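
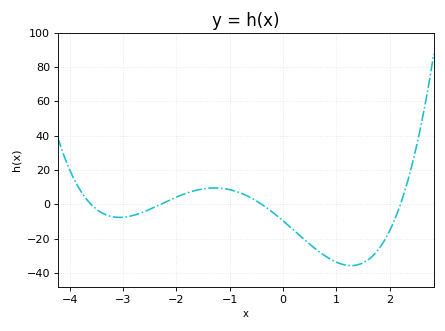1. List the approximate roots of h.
-3.6, -2.3, -0.4, 2.2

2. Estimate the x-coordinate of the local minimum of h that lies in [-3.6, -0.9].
-3.07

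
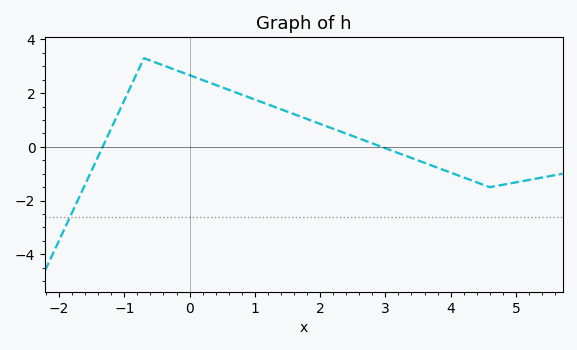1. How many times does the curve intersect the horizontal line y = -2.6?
1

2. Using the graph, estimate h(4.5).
-1.41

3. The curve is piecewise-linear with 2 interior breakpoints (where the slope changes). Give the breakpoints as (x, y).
(-0.7, 3.3); (4.6, -1.5)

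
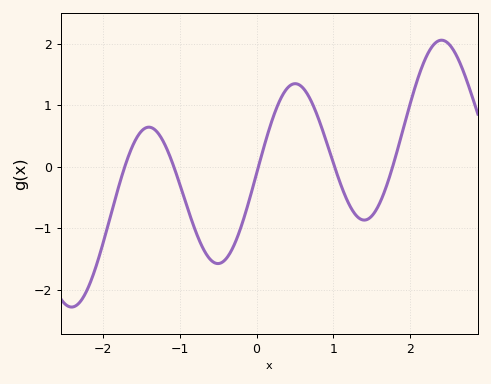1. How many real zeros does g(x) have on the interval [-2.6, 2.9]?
5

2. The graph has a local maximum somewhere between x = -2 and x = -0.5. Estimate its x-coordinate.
-1.4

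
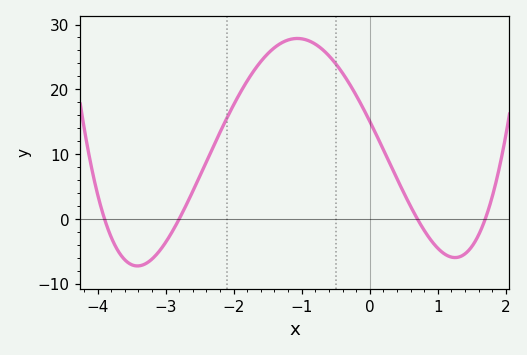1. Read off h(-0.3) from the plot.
21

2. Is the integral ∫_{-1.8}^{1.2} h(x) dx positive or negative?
positive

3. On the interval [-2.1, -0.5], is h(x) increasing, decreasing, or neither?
neither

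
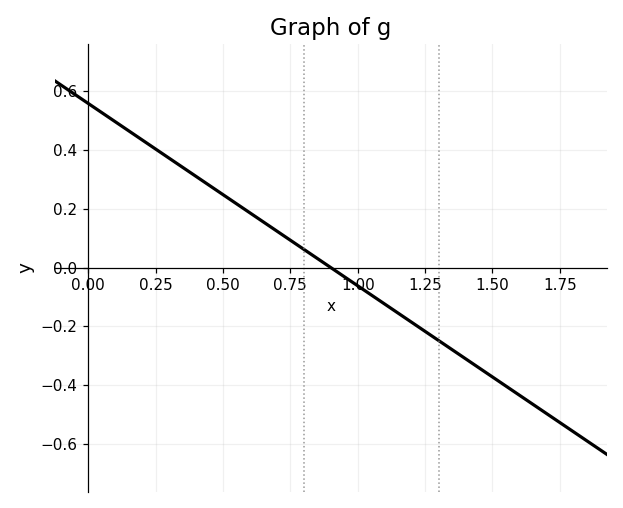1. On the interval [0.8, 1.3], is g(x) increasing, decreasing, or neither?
decreasing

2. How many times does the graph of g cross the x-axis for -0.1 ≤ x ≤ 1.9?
1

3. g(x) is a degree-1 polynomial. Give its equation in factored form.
y = -0.62(x - 0.9)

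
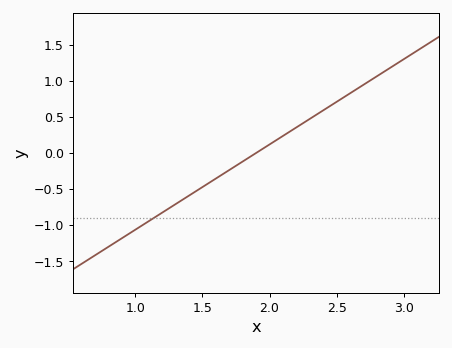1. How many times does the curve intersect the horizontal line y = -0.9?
1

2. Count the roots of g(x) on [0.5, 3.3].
1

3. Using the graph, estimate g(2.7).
0.95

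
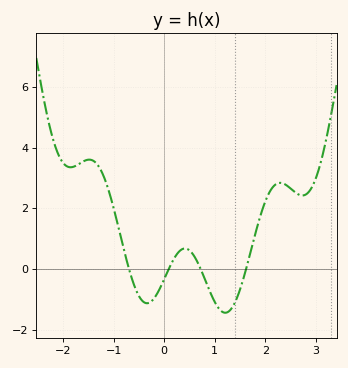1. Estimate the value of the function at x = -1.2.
3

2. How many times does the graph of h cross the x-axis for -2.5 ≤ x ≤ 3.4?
4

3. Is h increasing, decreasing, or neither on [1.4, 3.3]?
neither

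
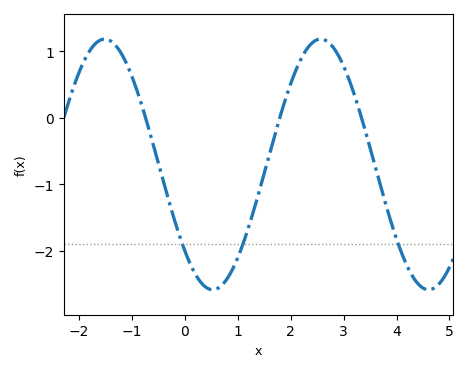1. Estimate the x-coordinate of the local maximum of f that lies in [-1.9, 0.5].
-1.5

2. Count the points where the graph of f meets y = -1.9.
3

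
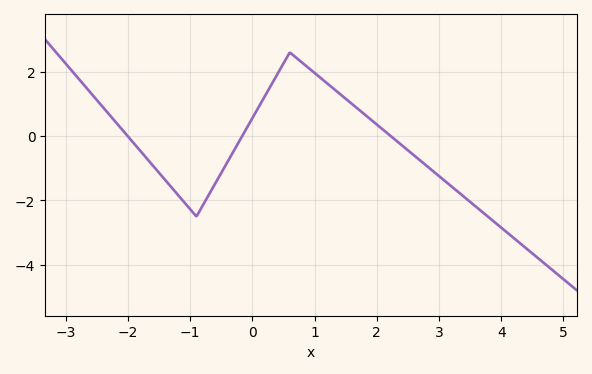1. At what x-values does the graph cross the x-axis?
-2, -0.2, 2.2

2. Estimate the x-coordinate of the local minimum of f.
-0.8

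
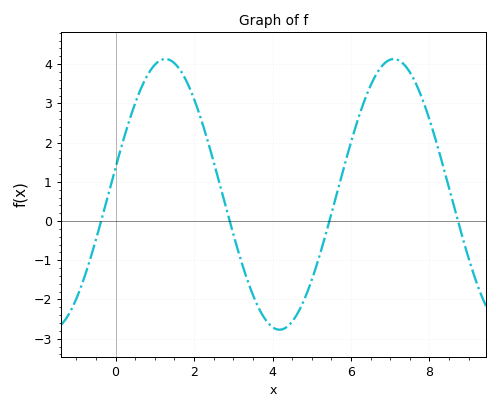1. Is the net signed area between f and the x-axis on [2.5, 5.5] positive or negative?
negative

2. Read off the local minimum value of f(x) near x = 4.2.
-2.77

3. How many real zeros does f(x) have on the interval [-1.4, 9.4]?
4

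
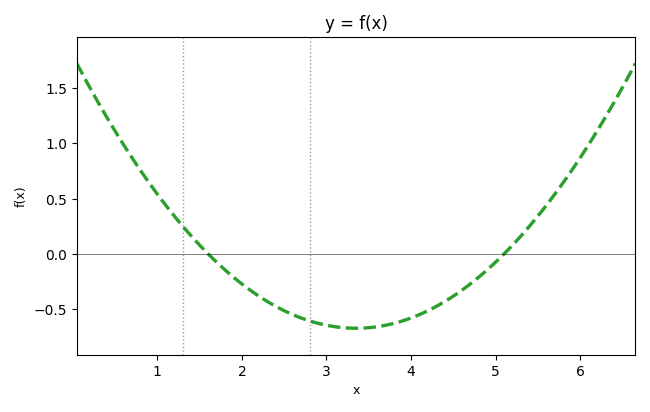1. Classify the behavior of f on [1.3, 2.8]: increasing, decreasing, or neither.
decreasing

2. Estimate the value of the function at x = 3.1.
-0.65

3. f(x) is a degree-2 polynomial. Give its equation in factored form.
y = 0.22(x - 1.6)(x - 5.1)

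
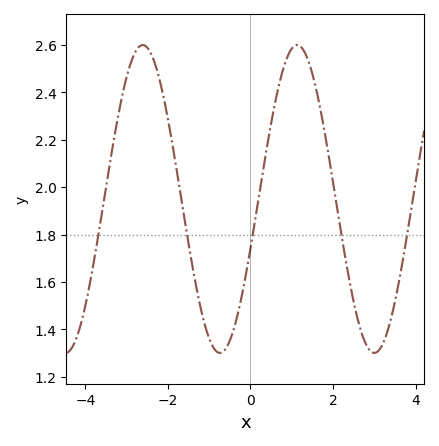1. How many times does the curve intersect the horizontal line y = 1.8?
5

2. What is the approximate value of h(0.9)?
2.55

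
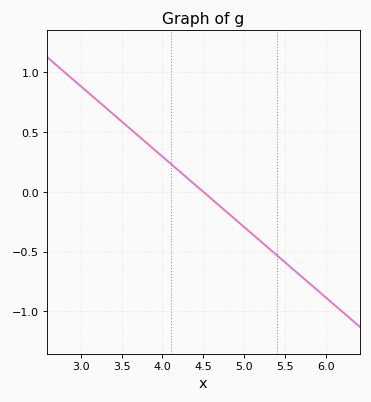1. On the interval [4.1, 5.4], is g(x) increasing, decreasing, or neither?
decreasing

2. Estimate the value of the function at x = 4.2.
0.2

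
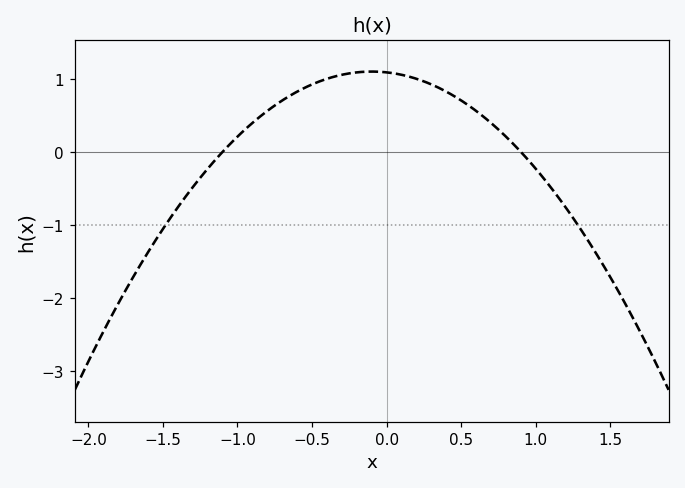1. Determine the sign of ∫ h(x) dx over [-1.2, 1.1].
positive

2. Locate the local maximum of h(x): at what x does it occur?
-0.1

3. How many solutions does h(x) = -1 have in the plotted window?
2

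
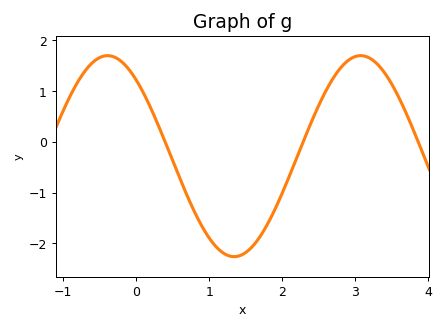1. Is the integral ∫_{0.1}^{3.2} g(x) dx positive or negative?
negative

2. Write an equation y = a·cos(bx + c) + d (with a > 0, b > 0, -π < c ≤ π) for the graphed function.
y = 1.98cos(1.8x + 0.71) - 0.28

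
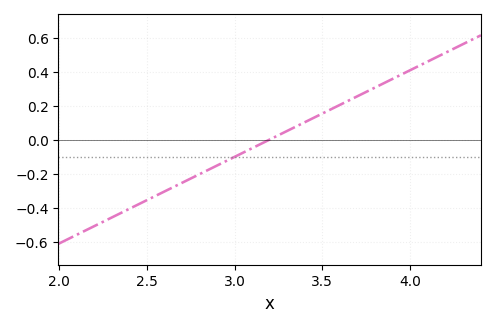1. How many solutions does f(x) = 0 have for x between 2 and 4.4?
1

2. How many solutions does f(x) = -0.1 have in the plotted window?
1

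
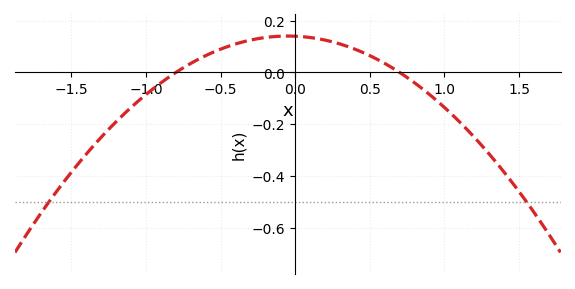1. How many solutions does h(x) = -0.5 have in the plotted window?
2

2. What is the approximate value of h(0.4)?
0.08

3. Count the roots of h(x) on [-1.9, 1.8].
2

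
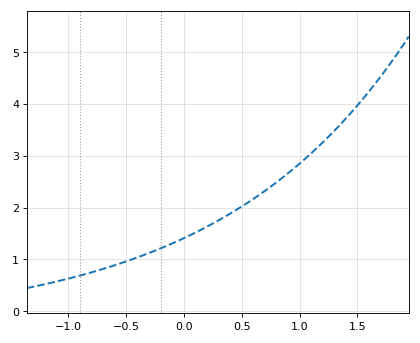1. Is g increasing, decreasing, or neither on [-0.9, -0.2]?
increasing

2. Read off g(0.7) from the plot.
2.32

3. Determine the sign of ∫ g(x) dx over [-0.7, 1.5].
positive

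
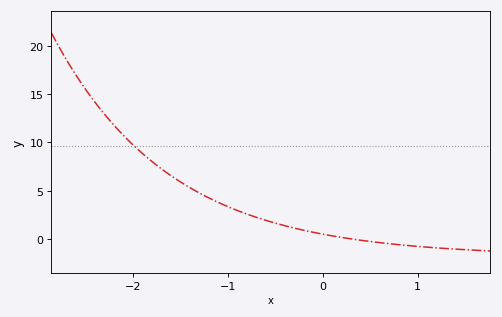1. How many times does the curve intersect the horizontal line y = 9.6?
1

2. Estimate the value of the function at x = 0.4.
-0.091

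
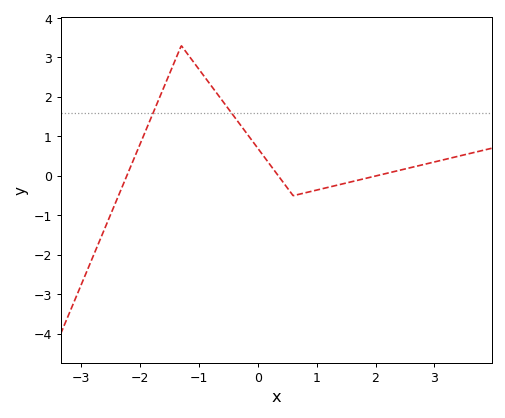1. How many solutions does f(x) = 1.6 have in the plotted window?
2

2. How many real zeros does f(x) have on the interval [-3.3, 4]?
3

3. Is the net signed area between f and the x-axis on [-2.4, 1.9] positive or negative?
positive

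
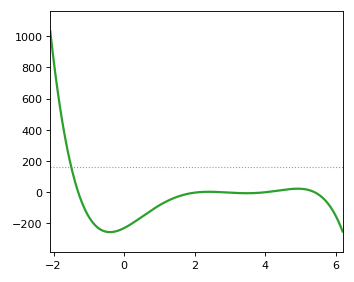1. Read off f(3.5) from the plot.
-6.21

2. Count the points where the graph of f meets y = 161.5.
1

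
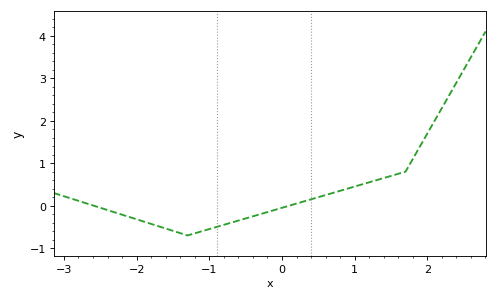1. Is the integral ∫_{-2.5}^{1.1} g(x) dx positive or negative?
negative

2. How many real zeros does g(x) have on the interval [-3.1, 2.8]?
2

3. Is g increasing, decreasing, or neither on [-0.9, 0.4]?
increasing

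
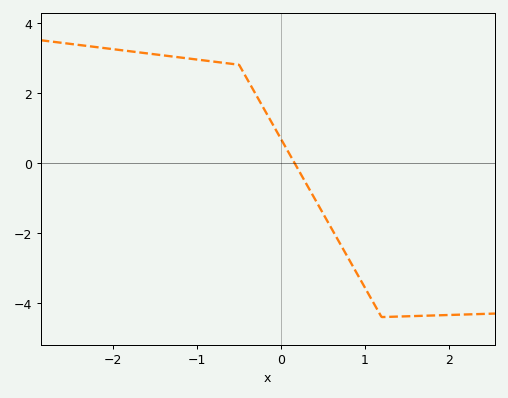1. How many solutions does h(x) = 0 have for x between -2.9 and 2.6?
1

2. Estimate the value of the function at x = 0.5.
-1.4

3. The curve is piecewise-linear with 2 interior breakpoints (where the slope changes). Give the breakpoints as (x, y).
(-0.5, 2.8); (1.2, -4.4)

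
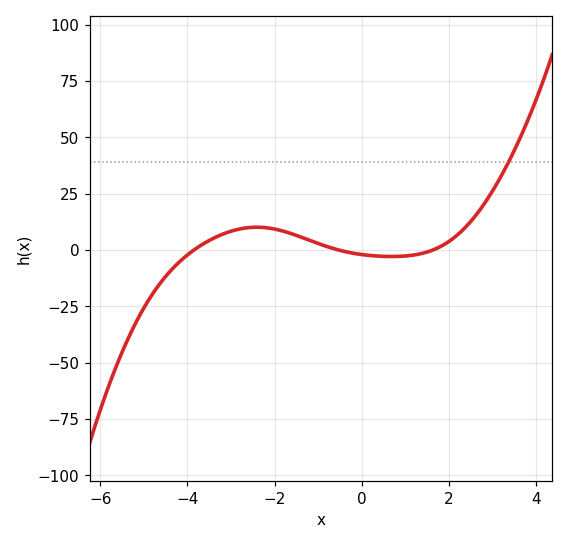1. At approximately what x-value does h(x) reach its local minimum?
0.687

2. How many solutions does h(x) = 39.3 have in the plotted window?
1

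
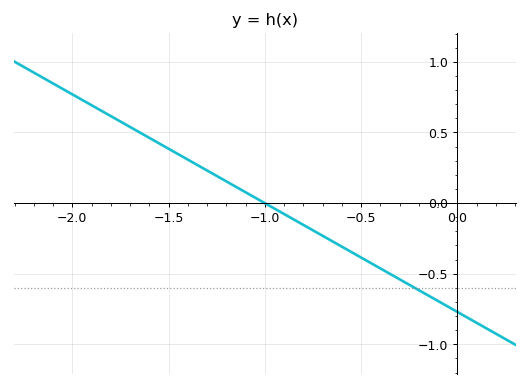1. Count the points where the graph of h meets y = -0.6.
1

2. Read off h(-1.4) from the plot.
0.308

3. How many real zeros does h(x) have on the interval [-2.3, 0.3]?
1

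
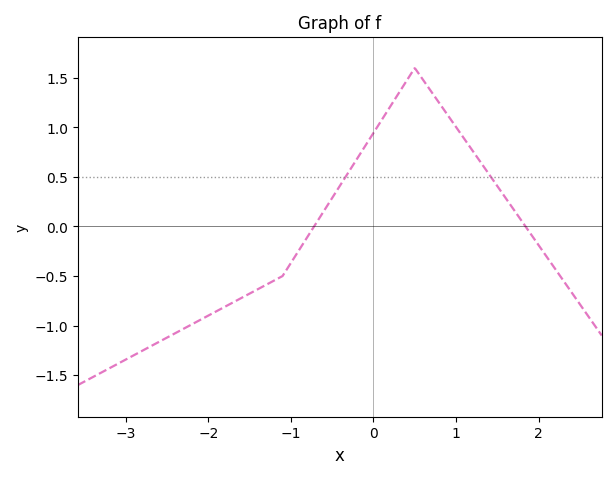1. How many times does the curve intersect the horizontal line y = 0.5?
2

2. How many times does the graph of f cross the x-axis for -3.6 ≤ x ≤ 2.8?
2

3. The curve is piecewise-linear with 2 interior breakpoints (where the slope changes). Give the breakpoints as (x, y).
(-1.1, -0.5); (0.5, 1.6)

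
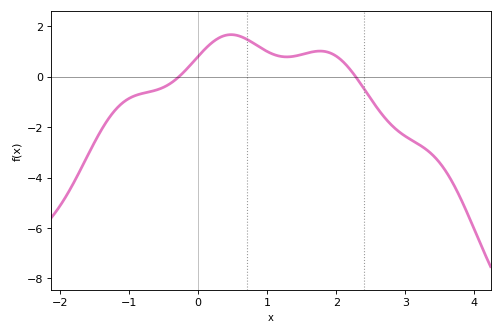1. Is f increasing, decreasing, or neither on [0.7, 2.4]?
neither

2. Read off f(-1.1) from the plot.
-1.04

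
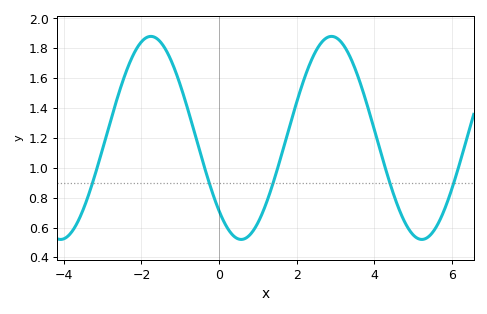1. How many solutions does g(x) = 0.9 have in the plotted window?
5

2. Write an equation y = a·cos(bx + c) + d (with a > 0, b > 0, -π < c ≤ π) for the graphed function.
y = 0.68cos(1.4x + 2.4) + 1.2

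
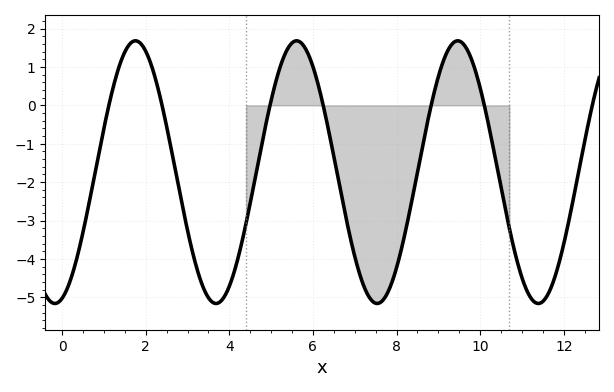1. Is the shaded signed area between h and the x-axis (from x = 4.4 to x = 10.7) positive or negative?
negative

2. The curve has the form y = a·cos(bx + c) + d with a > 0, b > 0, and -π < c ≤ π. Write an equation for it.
y = 3.42cos(1.6x - 2.9) - 1.74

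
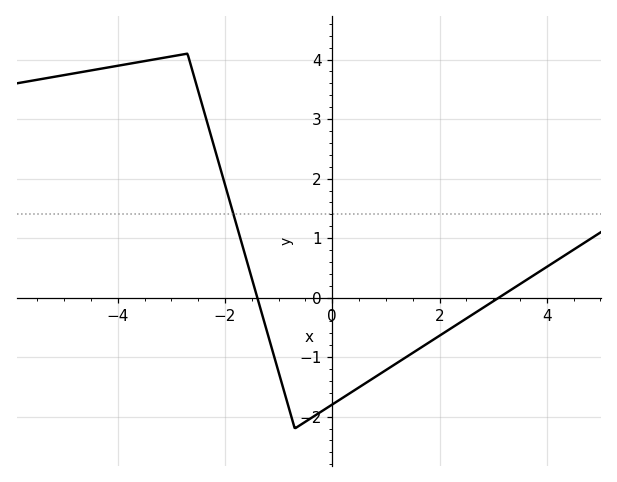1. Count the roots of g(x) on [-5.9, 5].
2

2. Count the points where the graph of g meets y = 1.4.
1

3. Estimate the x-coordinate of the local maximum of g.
-2.8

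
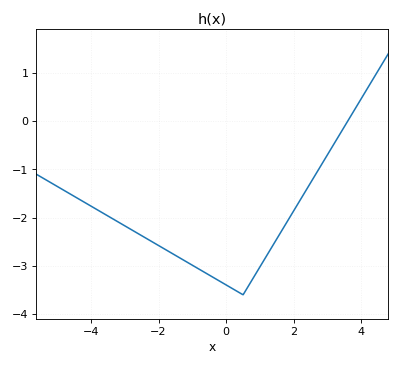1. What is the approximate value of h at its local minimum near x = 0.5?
-3.6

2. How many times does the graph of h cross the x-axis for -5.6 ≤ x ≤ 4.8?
1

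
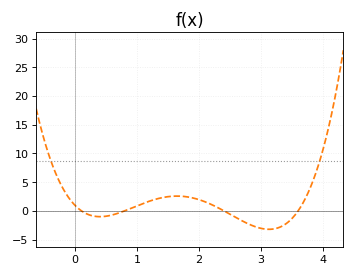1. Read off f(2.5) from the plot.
-0.597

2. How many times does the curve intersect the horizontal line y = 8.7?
2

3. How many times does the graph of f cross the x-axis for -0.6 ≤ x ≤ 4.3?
4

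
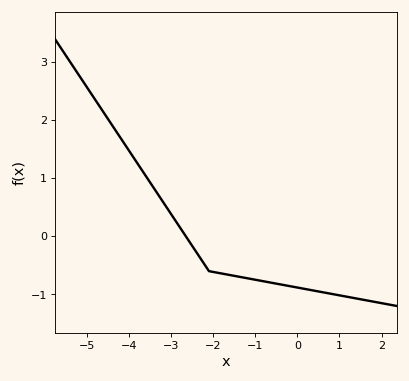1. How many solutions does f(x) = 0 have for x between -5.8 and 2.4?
1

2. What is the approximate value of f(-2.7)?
0.055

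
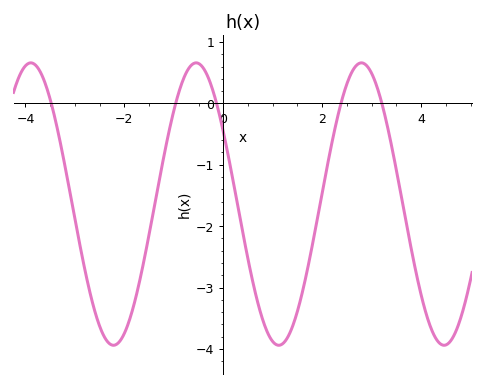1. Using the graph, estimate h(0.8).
-3.5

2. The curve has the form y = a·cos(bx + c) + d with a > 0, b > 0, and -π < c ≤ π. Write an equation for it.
y = 2.3cos(1.9x + 1) - 1.64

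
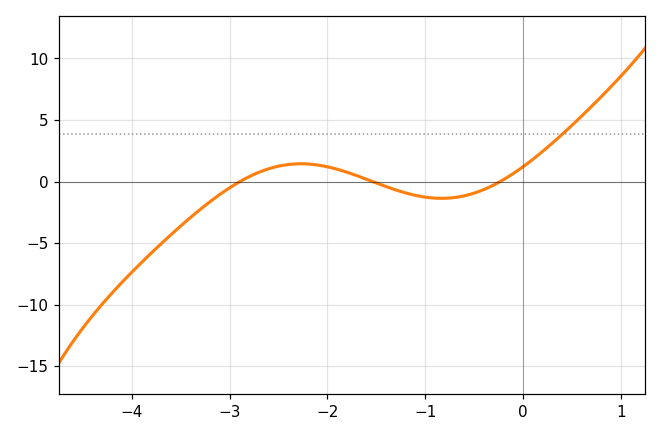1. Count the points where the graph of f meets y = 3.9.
1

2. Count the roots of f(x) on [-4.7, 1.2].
3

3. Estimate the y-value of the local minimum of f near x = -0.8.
-1.5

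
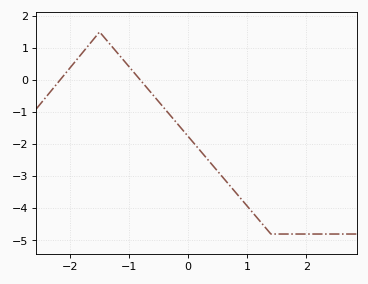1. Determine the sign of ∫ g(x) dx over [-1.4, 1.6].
negative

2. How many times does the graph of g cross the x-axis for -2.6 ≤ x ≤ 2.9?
2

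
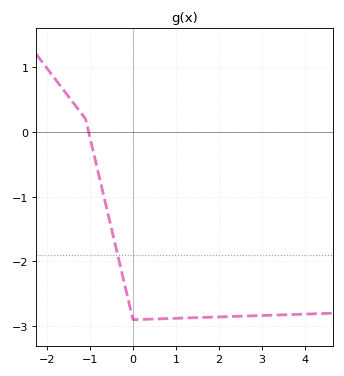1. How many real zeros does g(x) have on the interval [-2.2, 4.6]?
1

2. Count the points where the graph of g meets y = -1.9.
1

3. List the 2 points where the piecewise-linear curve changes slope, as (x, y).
(-1.1, 0.2); (0, -2.9)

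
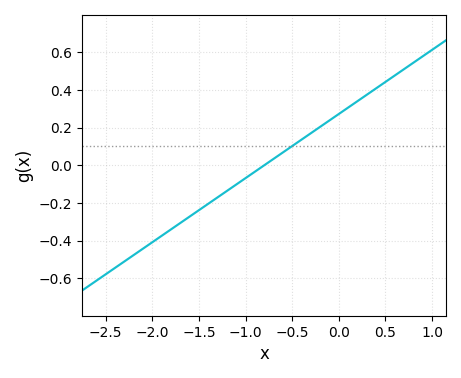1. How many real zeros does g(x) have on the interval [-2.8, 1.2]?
1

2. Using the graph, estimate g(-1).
-0.068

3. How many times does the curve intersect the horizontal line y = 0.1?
1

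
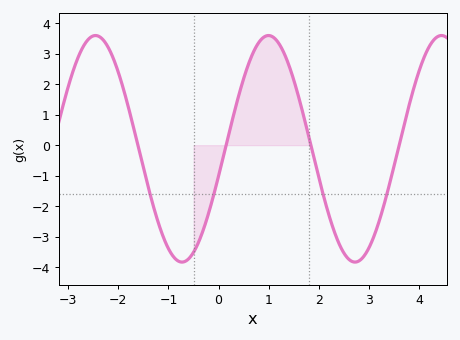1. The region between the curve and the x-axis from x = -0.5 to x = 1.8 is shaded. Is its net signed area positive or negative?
positive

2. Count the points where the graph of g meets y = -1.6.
4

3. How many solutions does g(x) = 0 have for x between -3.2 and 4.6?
4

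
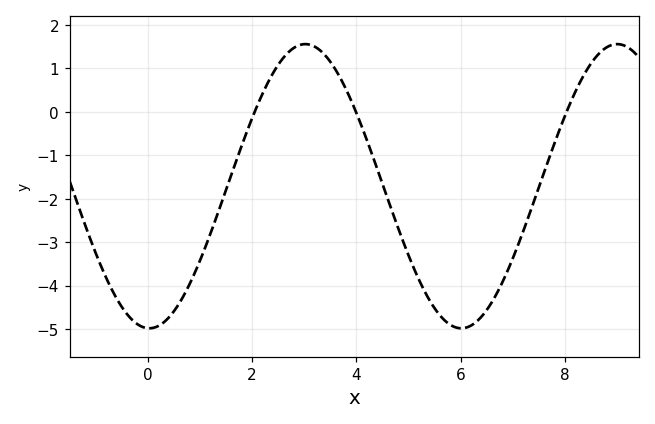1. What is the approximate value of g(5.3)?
-4.1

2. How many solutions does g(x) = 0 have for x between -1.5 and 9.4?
3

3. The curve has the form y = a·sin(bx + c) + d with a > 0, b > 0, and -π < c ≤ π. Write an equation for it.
y = 3.27sin(1.1x - 1.6) - 1.71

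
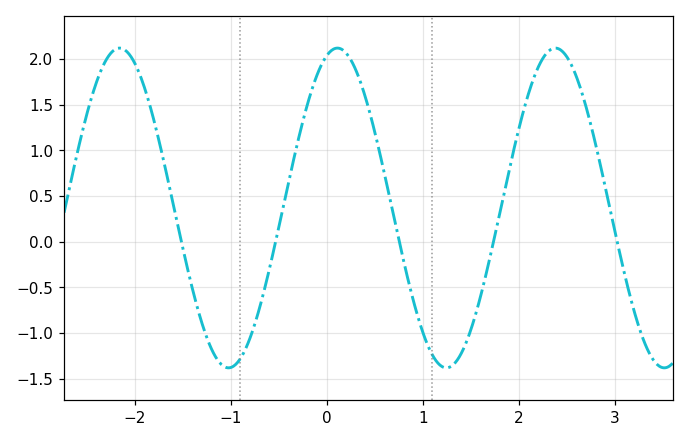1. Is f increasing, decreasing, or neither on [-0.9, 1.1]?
neither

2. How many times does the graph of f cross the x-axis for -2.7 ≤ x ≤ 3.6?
5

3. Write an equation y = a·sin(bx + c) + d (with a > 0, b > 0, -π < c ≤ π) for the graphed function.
y = 1.75sin(2.77x + 1.26) + 0.37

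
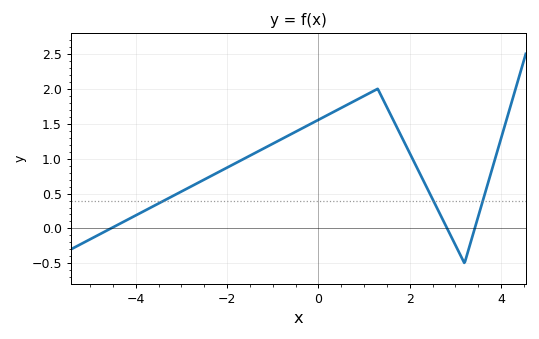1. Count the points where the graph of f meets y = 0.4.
3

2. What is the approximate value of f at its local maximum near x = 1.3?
2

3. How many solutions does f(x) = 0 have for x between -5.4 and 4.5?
3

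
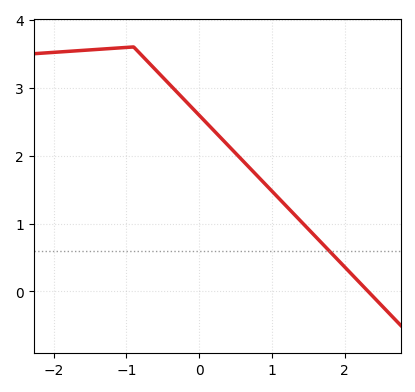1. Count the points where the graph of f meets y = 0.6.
1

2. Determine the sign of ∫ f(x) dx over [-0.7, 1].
positive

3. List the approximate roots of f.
2.32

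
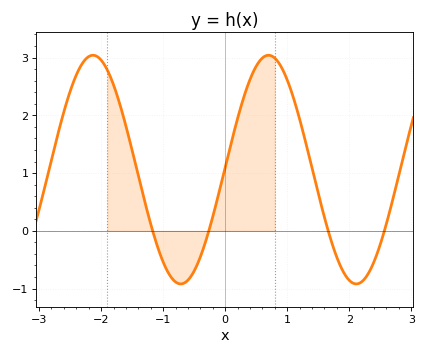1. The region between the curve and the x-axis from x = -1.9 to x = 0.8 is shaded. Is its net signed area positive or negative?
positive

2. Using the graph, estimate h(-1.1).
-0.244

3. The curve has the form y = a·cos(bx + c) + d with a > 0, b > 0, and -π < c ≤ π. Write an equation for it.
y = 1.98cos(2.22x - 1.55) + 1.06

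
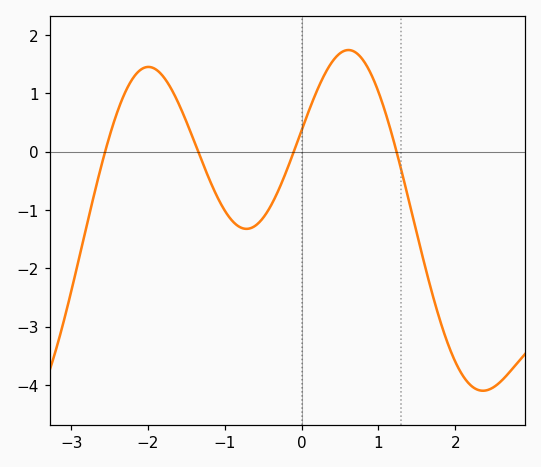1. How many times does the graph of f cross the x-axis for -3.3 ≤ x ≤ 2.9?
4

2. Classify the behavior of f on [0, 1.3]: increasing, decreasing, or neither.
neither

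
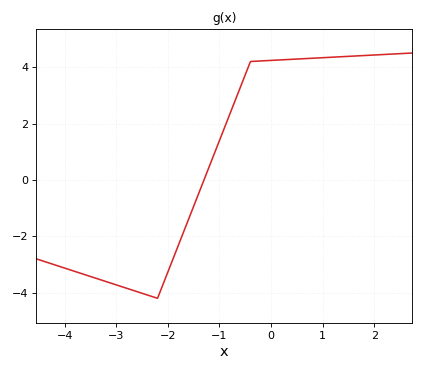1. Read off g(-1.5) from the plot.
-1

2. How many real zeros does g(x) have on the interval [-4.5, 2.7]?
1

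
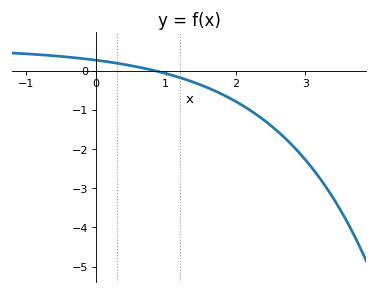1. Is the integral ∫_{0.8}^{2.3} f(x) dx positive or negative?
negative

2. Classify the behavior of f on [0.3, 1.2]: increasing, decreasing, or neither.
decreasing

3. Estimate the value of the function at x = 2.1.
-0.886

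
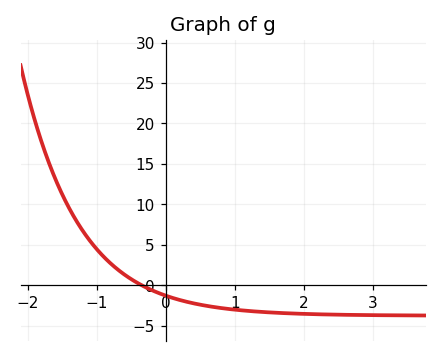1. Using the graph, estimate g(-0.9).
3.54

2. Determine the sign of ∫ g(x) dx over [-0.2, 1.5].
negative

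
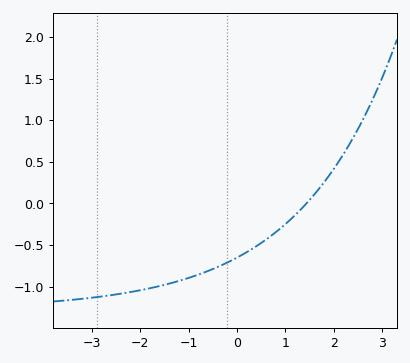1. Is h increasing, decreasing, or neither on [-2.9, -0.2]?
increasing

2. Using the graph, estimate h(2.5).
0.9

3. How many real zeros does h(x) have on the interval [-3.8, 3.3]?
1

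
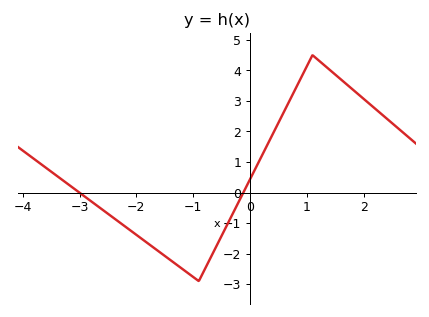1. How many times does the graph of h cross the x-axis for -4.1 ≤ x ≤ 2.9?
2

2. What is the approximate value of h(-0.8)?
-2.53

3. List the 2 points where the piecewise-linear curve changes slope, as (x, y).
(-0.9, -2.9); (1.1, 4.5)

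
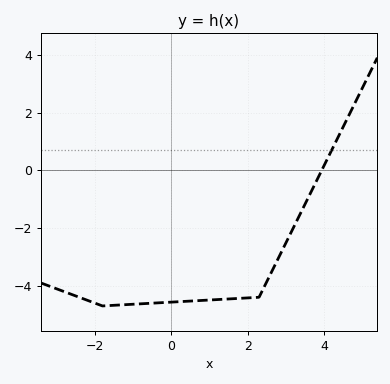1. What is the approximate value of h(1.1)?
-4.49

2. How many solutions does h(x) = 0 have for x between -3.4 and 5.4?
1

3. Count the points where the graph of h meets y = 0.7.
1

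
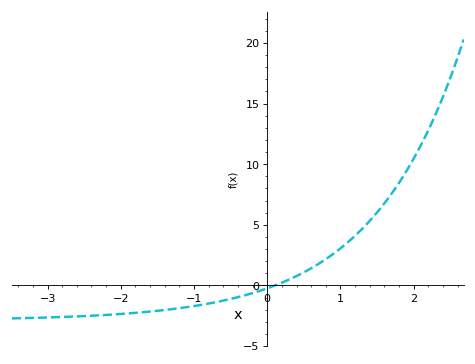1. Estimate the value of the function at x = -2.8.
-2.5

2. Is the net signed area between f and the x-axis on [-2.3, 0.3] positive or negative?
negative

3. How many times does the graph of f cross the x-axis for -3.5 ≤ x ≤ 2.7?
1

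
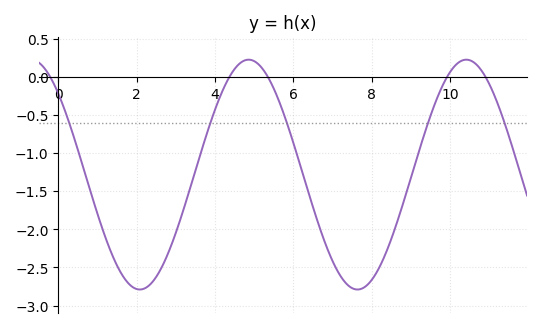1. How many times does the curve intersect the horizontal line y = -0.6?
5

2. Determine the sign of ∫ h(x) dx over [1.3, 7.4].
negative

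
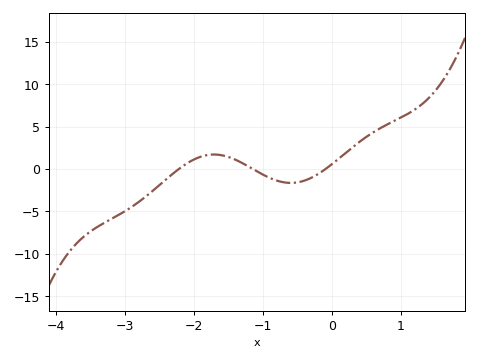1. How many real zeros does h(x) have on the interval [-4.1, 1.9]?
3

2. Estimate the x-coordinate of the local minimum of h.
-0.599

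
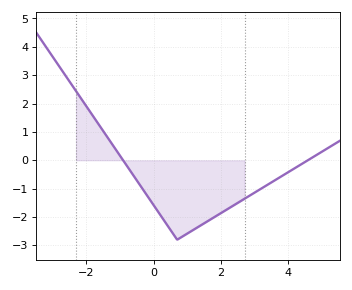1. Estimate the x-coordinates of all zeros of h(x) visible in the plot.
-0.902, 4.57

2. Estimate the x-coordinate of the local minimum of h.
0.699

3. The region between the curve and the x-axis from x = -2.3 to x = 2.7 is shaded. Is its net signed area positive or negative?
negative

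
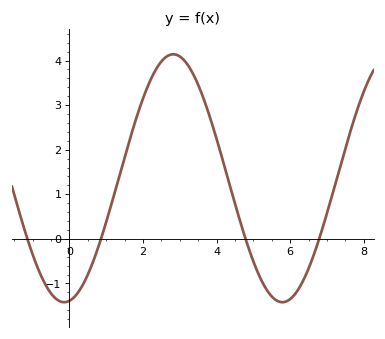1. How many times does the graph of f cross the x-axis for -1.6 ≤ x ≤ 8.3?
4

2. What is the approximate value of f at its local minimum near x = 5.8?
-1.4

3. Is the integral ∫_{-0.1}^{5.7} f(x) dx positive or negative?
positive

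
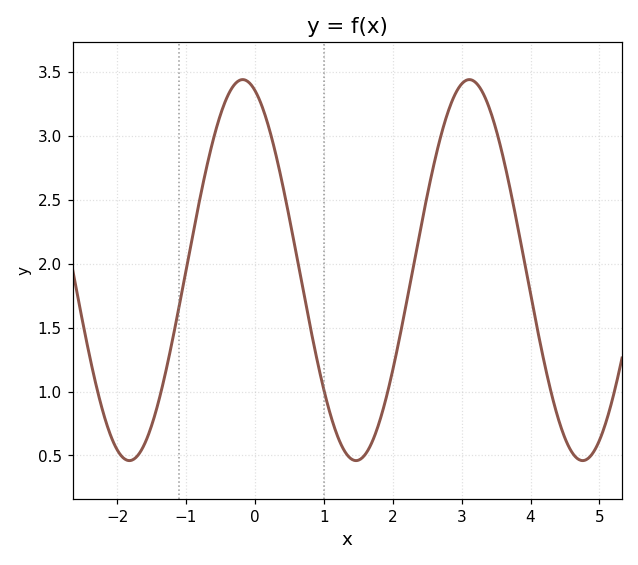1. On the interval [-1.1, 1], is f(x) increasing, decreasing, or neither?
neither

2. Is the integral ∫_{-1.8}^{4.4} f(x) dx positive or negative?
positive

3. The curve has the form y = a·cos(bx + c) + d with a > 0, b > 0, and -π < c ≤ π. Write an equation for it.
y = 1.49cos(1.9x + 0.34) + 1.95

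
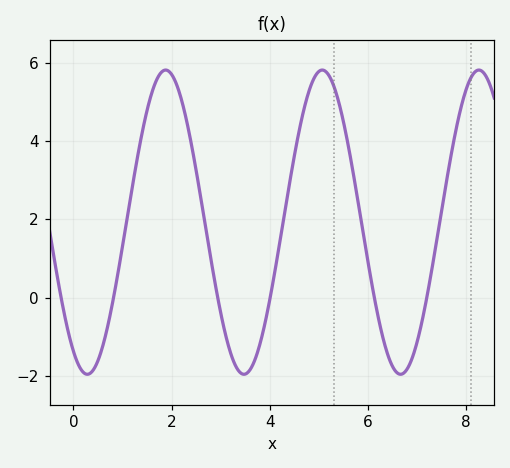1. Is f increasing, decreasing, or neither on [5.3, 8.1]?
neither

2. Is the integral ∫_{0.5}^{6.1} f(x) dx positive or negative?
positive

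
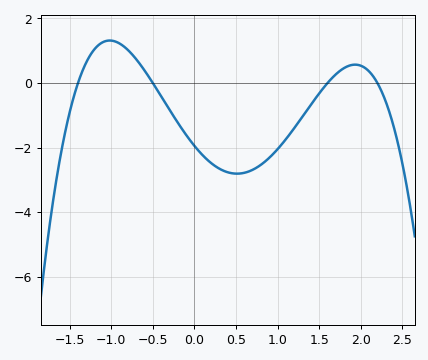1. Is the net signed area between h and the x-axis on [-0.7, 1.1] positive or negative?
negative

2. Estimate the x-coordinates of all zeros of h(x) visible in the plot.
-1.4, -0.5, 1.6, 2.2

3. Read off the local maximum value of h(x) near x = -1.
1.4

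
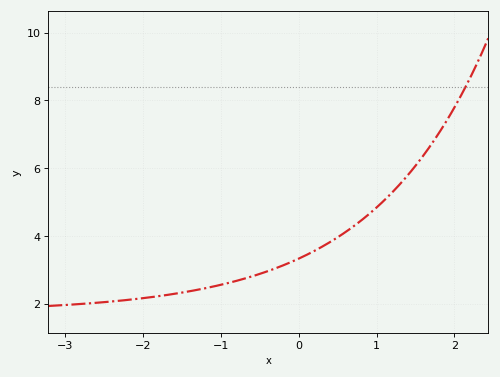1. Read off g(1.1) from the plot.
5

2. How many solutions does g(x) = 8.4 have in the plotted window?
1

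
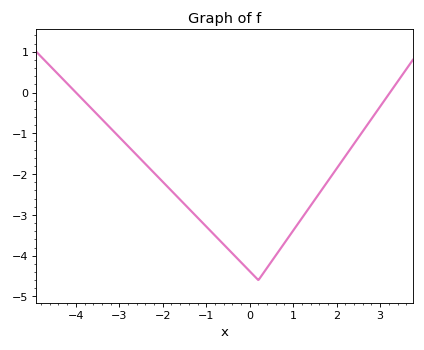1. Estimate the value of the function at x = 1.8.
-2.17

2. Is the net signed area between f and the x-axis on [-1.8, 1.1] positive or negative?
negative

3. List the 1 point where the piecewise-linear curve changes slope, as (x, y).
(0.2, -4.6)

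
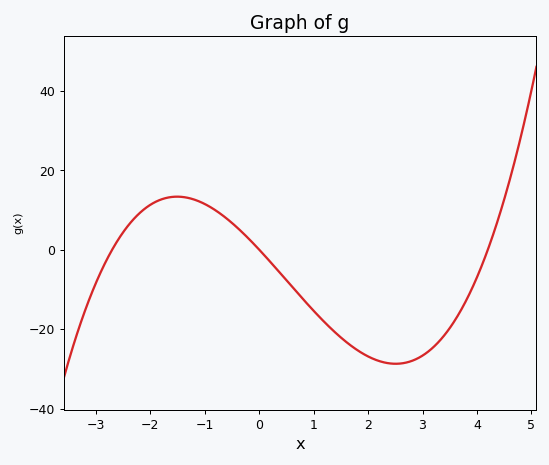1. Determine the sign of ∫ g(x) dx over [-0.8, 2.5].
negative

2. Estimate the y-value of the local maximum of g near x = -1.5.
13.3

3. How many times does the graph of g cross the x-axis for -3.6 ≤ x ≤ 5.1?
3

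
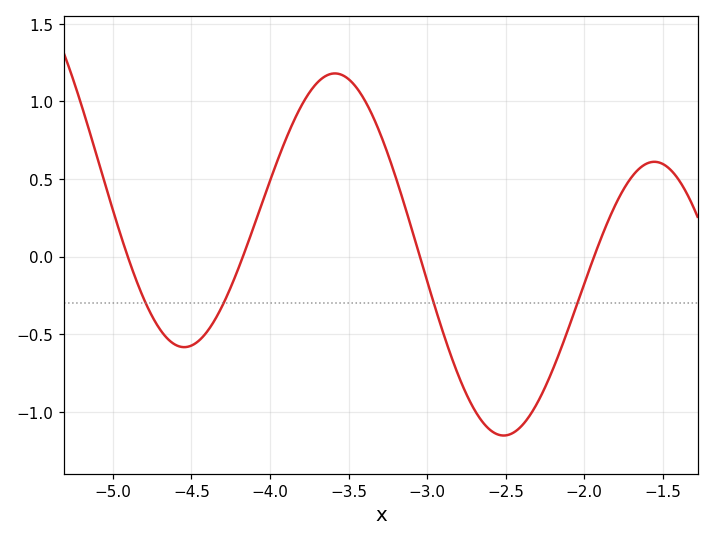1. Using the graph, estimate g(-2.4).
-1.09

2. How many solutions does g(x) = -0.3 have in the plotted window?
4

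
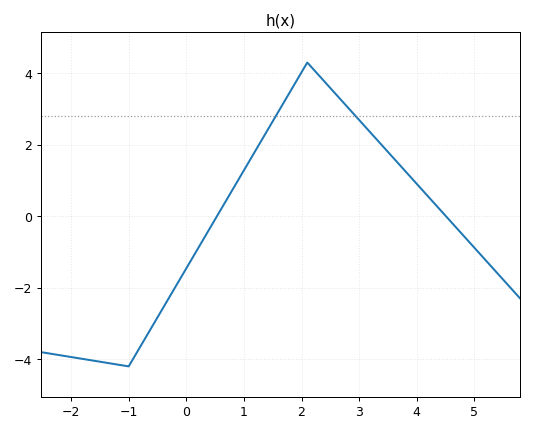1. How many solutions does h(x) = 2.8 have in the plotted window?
2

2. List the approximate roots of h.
0.532, 4.51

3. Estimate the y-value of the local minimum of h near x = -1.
-4.2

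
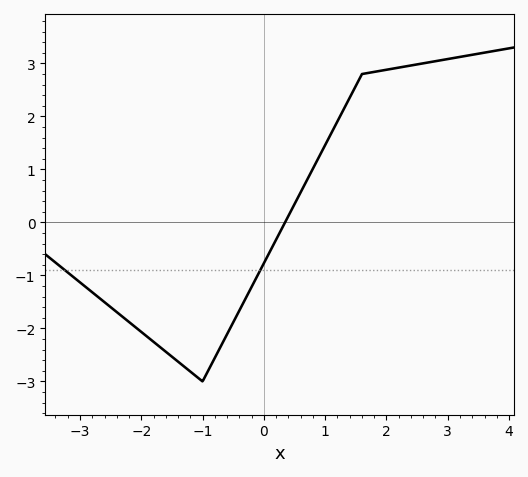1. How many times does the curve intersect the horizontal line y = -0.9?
2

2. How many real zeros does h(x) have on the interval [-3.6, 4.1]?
1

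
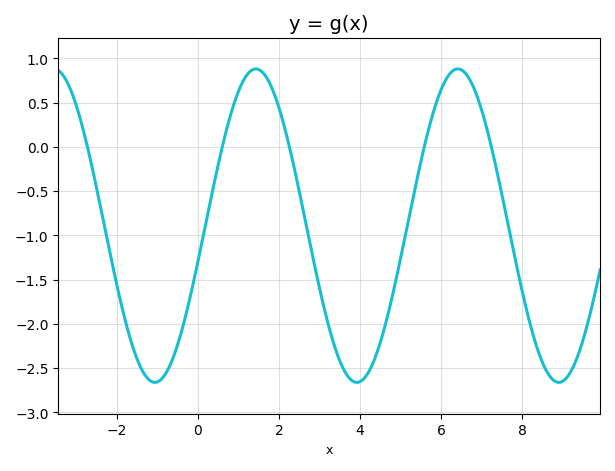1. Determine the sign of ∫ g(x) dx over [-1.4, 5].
negative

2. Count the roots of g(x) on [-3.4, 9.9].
5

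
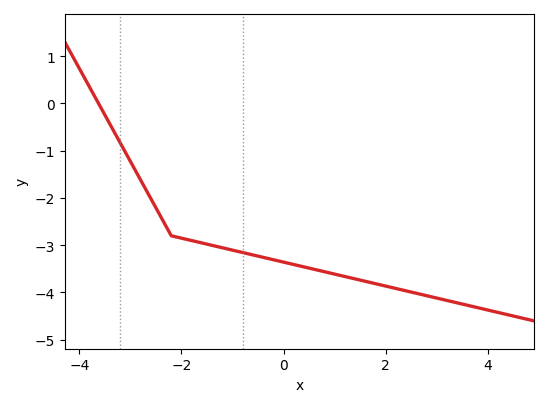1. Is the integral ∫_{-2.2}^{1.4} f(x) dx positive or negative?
negative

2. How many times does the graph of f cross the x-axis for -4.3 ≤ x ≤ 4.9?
1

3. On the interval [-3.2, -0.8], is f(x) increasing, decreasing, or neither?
decreasing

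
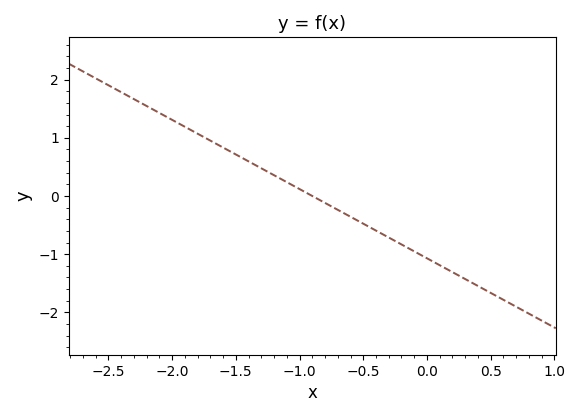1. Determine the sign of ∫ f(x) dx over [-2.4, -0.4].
positive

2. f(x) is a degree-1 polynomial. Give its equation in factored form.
y = -1.19(x + 0.9)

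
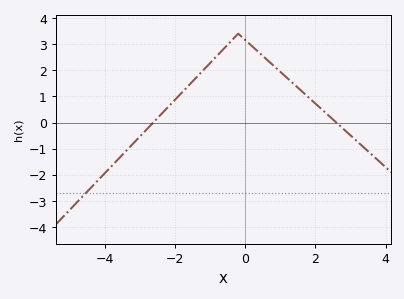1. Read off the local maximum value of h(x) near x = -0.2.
3.4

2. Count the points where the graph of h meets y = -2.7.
1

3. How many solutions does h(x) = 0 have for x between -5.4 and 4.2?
2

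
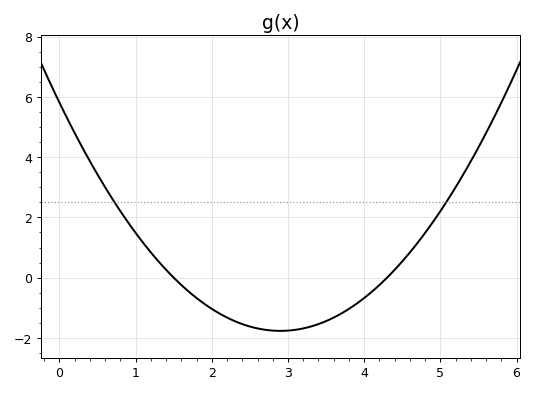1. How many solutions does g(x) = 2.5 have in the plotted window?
2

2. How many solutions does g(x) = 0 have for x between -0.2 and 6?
2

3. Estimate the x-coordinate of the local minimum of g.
2.9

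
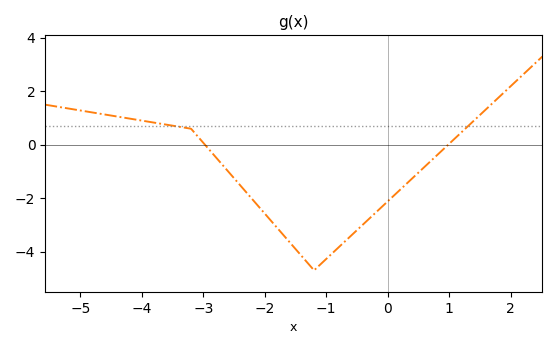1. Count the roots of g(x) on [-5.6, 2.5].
2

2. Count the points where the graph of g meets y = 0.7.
2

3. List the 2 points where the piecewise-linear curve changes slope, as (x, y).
(-3.2, 0.6); (-1.2, -4.7)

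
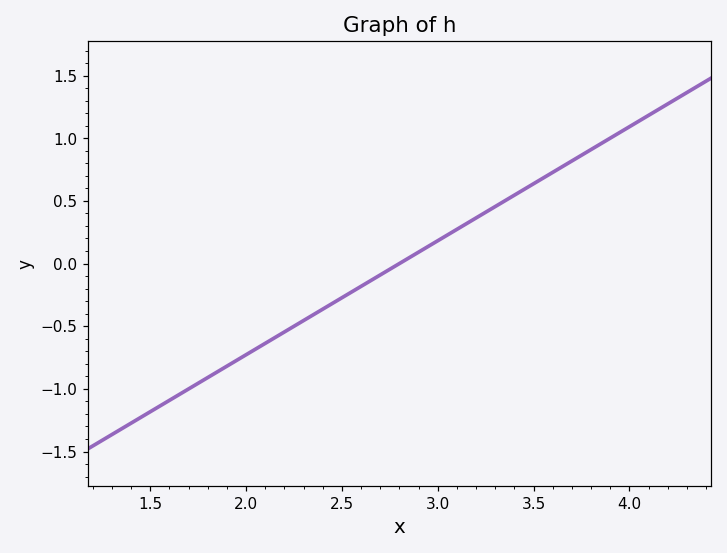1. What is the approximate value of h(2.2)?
-0.546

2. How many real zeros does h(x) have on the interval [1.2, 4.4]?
1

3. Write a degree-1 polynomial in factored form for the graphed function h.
y = 0.91(x - 2.8)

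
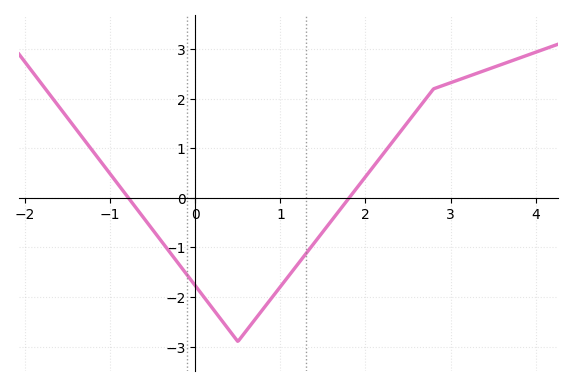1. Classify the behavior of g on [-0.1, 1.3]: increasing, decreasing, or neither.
neither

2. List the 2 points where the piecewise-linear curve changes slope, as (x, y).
(0.5, -2.9); (2.8, 2.2)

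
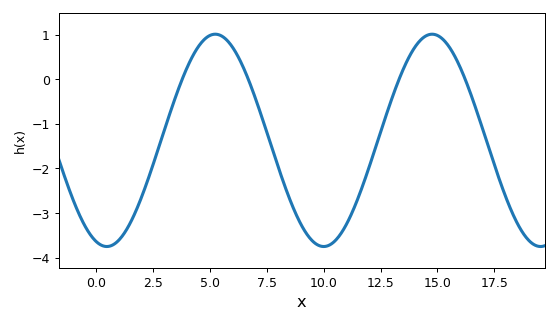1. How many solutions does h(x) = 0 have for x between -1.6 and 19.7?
4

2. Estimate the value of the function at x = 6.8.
-0.137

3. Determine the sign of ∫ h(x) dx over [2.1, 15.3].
negative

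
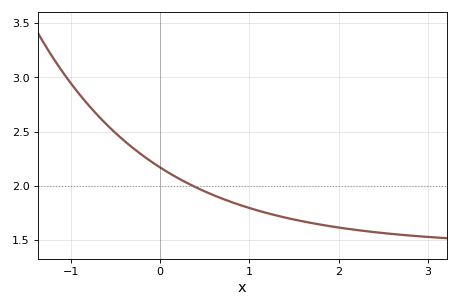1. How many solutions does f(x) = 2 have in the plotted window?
1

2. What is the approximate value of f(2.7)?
1.55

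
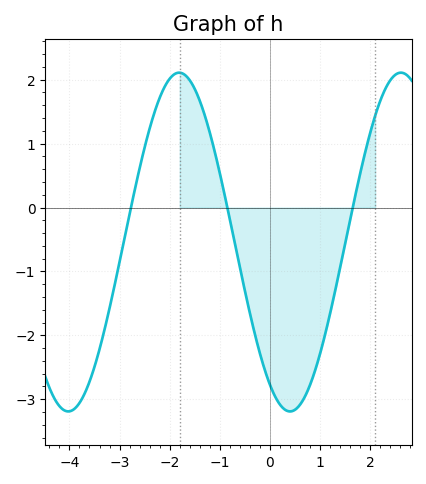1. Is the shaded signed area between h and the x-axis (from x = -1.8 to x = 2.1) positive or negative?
negative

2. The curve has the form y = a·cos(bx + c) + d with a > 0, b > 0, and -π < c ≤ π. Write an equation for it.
y = 2.65cos(1.42x + 2.57) - 0.54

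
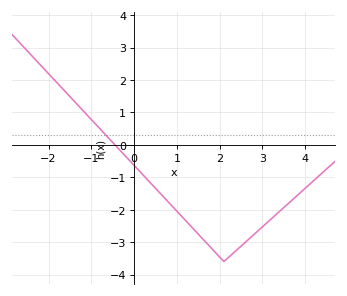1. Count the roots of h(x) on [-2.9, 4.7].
1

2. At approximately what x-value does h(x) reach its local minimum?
2.1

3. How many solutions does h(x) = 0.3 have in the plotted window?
1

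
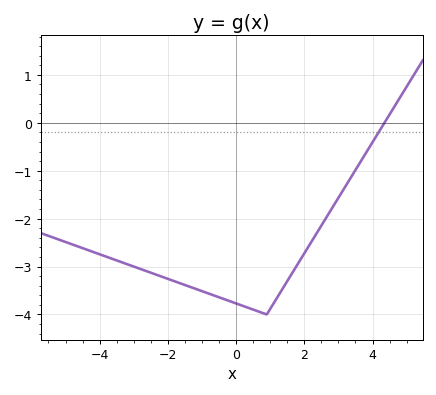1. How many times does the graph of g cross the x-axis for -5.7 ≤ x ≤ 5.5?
1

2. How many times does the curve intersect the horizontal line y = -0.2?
1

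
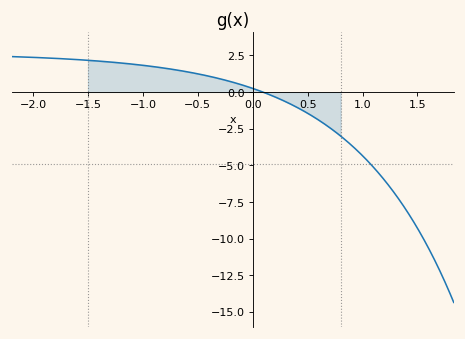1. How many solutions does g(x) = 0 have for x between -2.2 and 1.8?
1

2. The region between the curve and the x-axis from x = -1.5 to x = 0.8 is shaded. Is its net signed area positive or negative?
positive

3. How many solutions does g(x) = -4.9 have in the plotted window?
1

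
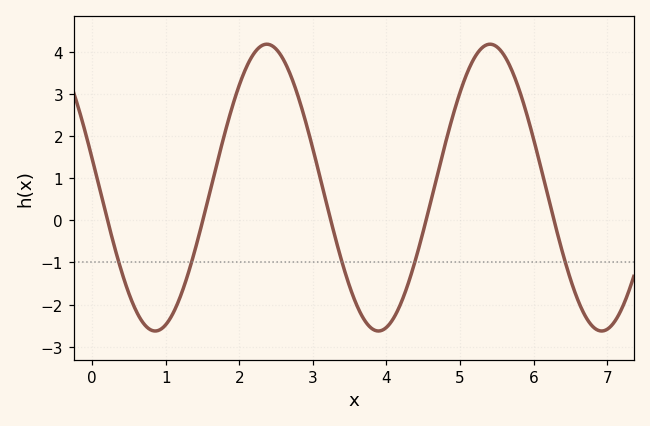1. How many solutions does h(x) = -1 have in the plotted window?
5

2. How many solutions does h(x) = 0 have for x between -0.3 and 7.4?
5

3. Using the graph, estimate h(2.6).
3.8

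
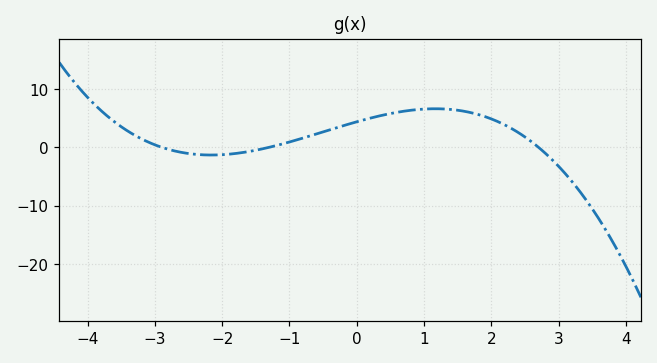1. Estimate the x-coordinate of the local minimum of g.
-2.17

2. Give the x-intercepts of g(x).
-2.9, -1.3, 2.7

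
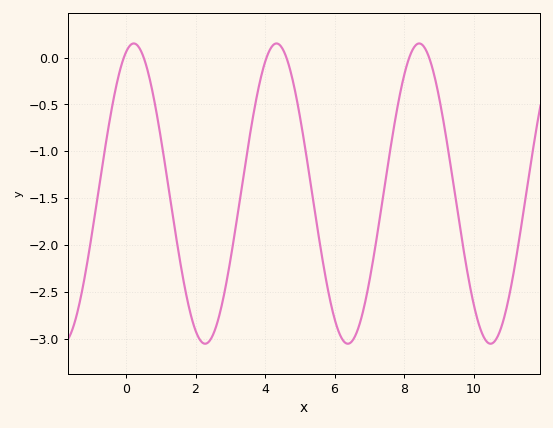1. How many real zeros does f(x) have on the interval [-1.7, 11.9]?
6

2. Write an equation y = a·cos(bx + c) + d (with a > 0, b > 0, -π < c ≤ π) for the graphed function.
y = 1.6cos(1.53x - 0.342) - 1.45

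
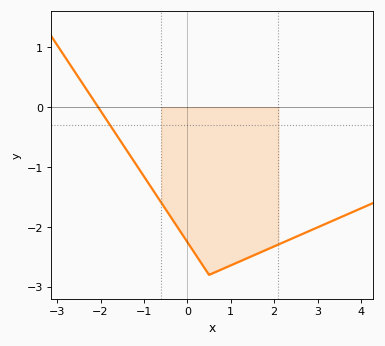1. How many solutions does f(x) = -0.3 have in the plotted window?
1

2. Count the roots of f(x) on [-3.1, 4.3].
1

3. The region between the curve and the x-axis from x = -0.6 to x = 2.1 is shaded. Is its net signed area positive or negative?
negative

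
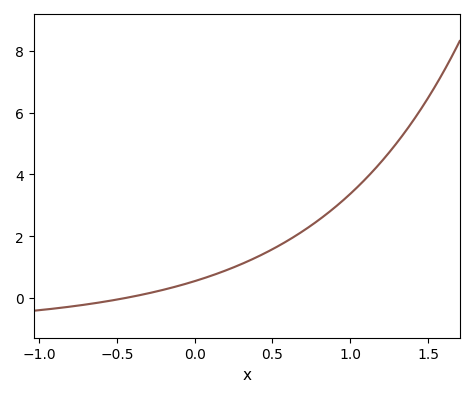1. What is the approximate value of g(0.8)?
2.53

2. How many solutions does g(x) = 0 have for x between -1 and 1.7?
1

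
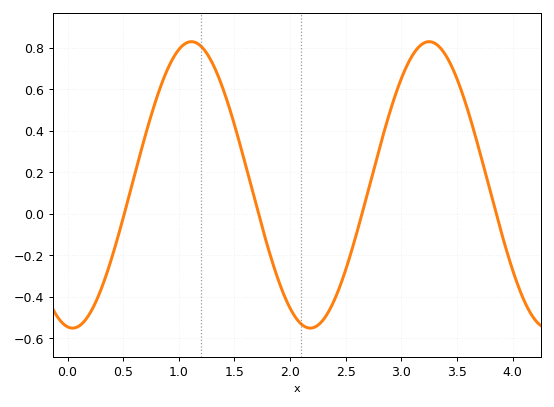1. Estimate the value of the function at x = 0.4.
-0.2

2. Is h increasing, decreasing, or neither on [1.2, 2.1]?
decreasing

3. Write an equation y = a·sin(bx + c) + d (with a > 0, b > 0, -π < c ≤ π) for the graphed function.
y = 0.69sin(2.9x - 1.7) + 0.14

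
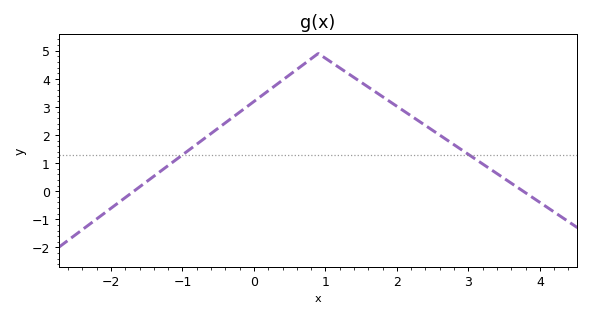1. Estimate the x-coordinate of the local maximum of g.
0.901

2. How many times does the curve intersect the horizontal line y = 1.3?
2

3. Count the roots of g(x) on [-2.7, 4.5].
2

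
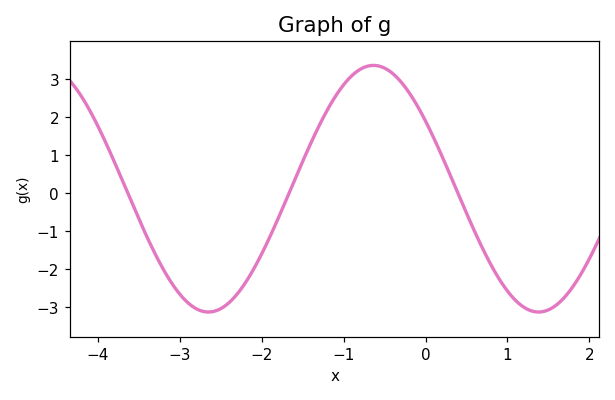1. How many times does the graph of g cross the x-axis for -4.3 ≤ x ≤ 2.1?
3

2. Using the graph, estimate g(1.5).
-3.1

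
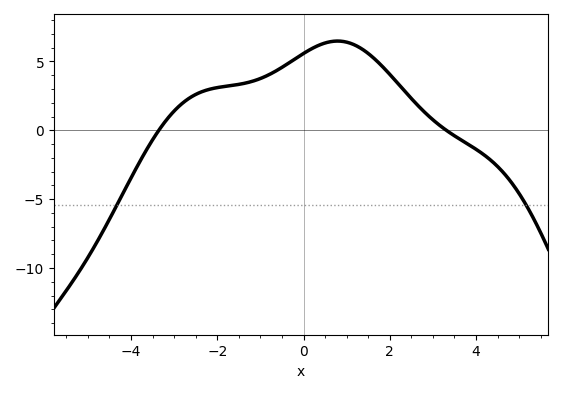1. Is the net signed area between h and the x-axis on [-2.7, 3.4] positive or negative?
positive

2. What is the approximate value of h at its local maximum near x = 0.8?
6.48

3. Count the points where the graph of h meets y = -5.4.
2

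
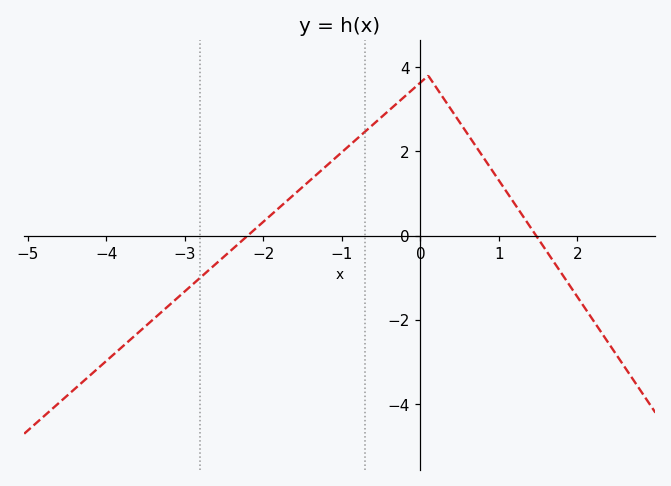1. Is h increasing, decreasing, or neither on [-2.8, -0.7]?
increasing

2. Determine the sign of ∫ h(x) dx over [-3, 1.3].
positive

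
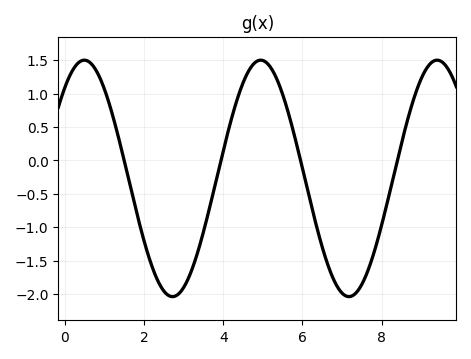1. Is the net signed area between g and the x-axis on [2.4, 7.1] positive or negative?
negative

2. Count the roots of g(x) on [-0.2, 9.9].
4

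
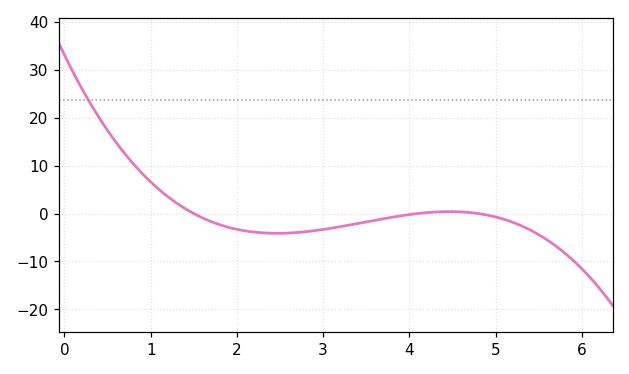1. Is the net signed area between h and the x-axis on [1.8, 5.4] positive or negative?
negative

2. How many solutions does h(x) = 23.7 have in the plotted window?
1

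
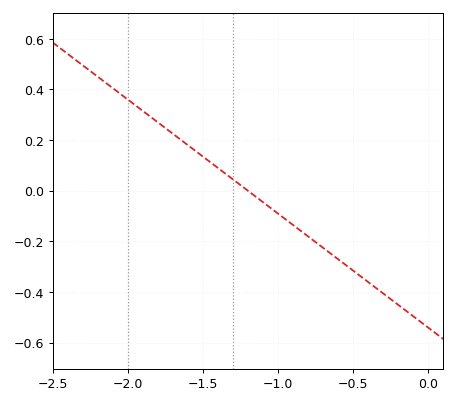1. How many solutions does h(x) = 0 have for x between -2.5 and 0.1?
1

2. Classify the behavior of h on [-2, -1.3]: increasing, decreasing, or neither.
decreasing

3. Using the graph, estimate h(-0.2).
-0.44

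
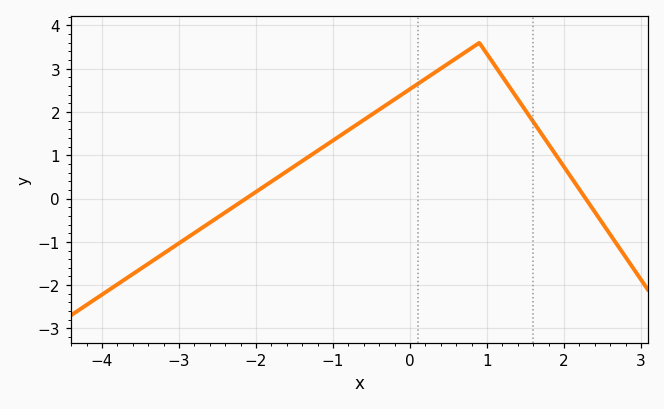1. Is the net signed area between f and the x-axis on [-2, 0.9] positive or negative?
positive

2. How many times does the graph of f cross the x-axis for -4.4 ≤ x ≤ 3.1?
2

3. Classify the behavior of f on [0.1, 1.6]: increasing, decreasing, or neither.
neither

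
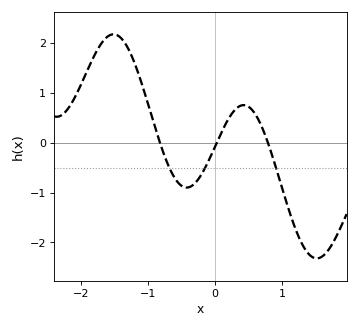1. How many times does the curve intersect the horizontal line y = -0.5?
3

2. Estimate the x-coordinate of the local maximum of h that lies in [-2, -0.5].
-1.52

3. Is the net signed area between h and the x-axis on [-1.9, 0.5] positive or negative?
positive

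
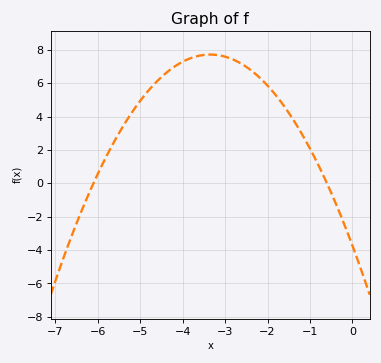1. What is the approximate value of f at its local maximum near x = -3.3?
7.71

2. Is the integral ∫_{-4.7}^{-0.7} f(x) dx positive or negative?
positive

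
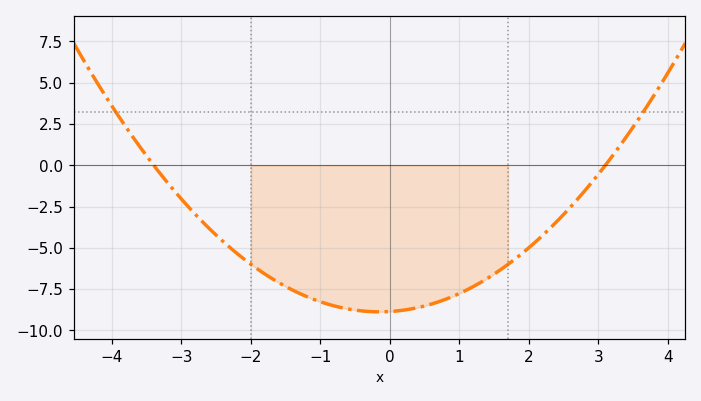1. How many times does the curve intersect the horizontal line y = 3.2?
2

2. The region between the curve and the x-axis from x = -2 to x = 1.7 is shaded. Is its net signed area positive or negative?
negative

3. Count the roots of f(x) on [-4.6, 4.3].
2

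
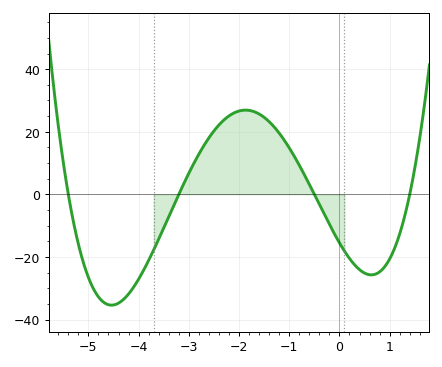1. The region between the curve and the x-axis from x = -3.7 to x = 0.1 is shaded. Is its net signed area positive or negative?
positive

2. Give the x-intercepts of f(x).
-5.4, -3.2, -0.4, 1.4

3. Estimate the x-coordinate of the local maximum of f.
-1.8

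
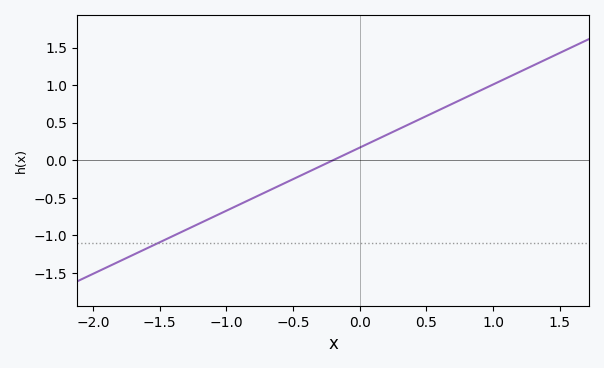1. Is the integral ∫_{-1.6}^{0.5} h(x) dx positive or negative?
negative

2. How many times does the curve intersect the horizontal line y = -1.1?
1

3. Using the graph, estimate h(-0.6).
-0.336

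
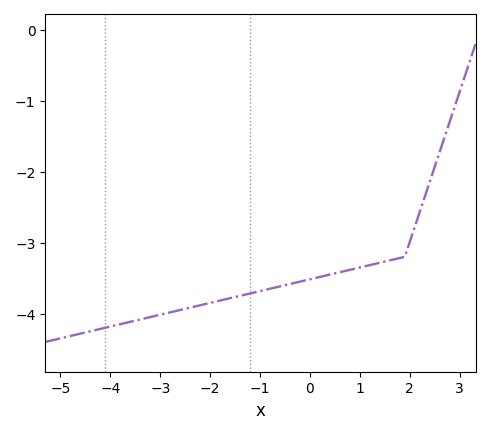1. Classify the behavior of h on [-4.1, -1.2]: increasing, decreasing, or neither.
increasing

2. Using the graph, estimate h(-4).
-4.18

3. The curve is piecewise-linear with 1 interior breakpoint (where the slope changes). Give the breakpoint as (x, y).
(1.9, -3.2)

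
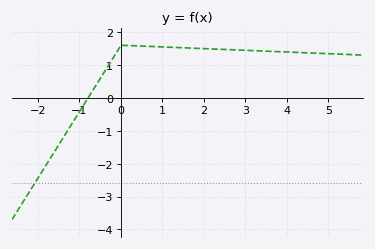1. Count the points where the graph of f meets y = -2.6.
1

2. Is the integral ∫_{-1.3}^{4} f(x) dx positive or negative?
positive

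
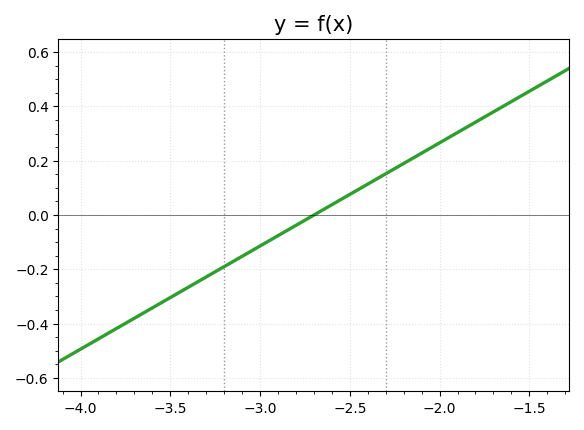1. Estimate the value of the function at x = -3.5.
-0.304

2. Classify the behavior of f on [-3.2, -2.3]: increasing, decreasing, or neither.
increasing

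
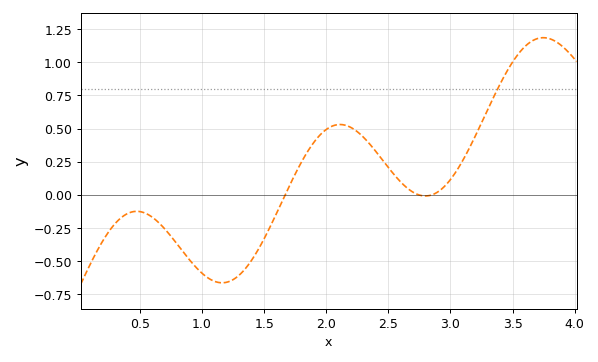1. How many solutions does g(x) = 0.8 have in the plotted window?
1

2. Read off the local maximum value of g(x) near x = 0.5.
-0.1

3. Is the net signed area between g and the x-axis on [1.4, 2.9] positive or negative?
positive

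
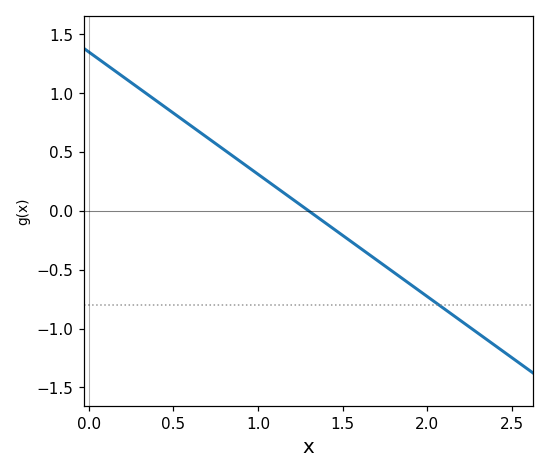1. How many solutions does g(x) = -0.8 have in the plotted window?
1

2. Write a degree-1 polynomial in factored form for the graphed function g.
y = -1.04(x - 1.3)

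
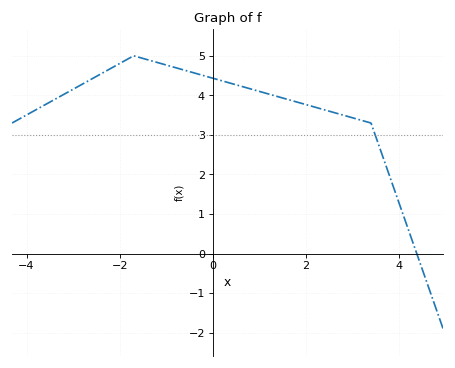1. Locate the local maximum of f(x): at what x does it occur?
-1.7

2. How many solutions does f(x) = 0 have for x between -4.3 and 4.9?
1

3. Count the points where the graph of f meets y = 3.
1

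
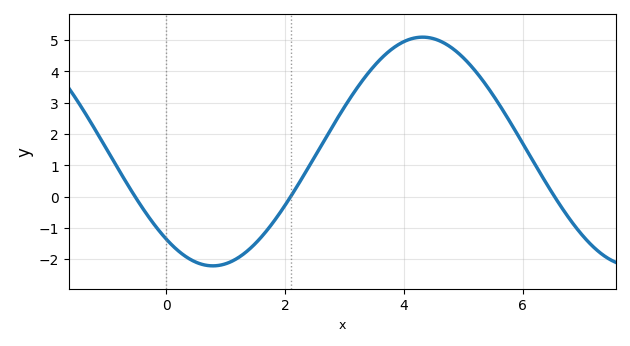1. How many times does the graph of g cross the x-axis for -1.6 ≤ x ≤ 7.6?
3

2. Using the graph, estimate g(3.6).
4.4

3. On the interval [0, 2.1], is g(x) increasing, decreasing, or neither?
neither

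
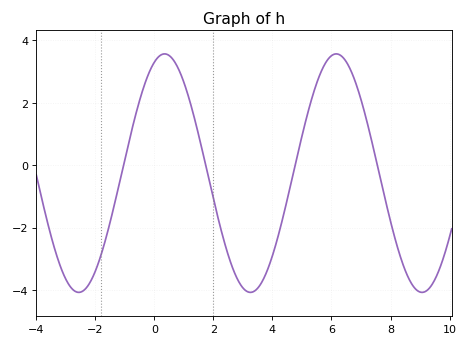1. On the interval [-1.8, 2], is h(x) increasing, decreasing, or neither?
neither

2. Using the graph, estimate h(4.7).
-0.2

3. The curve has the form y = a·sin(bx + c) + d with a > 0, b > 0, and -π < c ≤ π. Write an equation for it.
y = 3.82sin(1.1x + 1.2) - 0.25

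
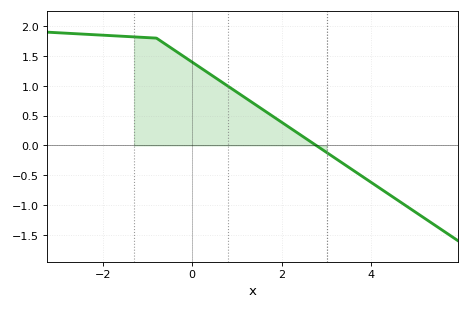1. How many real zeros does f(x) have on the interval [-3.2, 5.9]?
1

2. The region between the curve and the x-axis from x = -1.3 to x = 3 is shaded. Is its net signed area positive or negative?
positive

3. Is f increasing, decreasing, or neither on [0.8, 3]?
decreasing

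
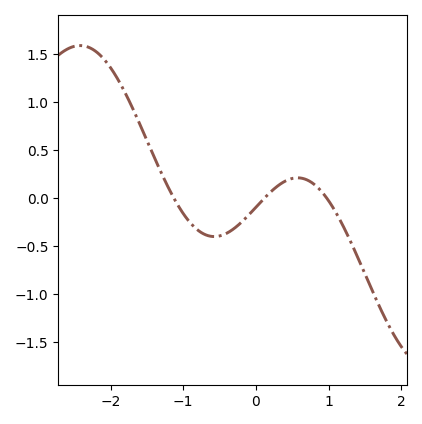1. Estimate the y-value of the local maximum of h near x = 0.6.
0.214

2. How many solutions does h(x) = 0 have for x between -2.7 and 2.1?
3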